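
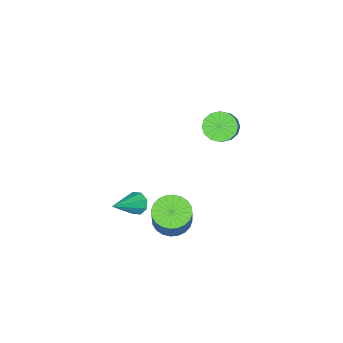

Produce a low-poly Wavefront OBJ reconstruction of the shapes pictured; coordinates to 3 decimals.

v -1.508 2.628 3.201
v -0.796 2.238 2.811
v 0.039 2.843 3.728
v -0.672 3.232 4.119
v -0.848 2.645 2.589
v -0.013 3.25 3.507
v -1.076 3.047 2.532
v -0.241 3.652 3.449
v -1.42 3.337 2.654
v -0.585 3.941 3.571
v -1.787 3.436 2.923
v -0.952 4.041 3.84
v -2.08 3.319 3.266
v -1.245 3.924 4.183
v -2.219 3.017 3.592
v -1.384 3.622 4.509
v -2.167 2.61 3.813
v -1.332 3.215 4.731
v -1.939 2.208 3.871
v -1.104 2.813 4.788
v -1.595 1.919 3.749
v -0.76 2.523 4.666
v -1.228 1.819 3.48
v -0.393 2.424 4.397
v -0.935 1.936 3.137
v -0.1 2.541 4.054
v 1.637 2.166 -2.61
v 2.525 2.369 -3.09
v 3.272 3.076 -1.41
v 2.383 2.874 -0.93
v 2.325 2.713 -3.146
v 3.072 3.42 -1.466
v 2.021 2.974 -3.121
v 2.768 3.681 -1.441
v 1.658 3.112 -3.018
v 2.405 3.819 -1.337
v 1.292 3.106 -2.852
v 2.038 3.813 -1.172
v 0.978 2.957 -2.65
v 1.725 3.664 -0.97
v 0.764 2.688 -2.442
v 1.511 3.395 -0.762
v 0.684 2.339 -2.259
v 1.431 3.046 -0.579
v 0.748 1.964 -2.13
v 1.495 2.671 -0.45
v 0.948 1.62 -2.074
v 1.695 2.327 -0.394
v 1.252 1.359 -2.099
v 1.999 2.066 -0.419
v 1.615 1.221 -2.203
v 2.362 1.928 -0.522
v 1.982 1.227 -2.368
v 2.728 1.934 -0.688
v 2.295 1.376 -2.57
v 3.042 2.083 -0.89
v 2.509 1.645 -2.778
v 3.256 2.352 -1.098
v 2.589 1.994 -2.961
v 3.336 2.701 -1.281
v 1.568 -0.448 -3.059
v 1.928 -0.44 -3.682
v 3.392 -0.372 -2.001
v 1.804 0.067 -3.503
v 1.541 0.272 -3.064
v 1.294 0.055 -2.622
v 1.207 -0.456 -2.435
v 1.331 -0.962 -2.614
v 1.594 -1.167 -3.053
v 1.841 -0.951 -3.495
f 2 1 5
f 2 5 3
f 3 5 6
f 3 6 4
f 5 1 7
f 5 7 6
f 6 7 8
f 6 8 4
f 7 1 9
f 7 9 8
f 8 9 10
f 8 10 4
f 9 1 11
f 9 11 10
f 10 11 12
f 10 12 4
f 11 1 13
f 11 13 12
f 12 13 14
f 12 14 4
f 13 1 15
f 13 15 14
f 14 15 16
f 14 16 4
f 15 1 17
f 15 17 16
f 16 17 18
f 16 18 4
f 17 1 19
f 17 19 18
f 18 19 20
f 18 20 4
f 19 1 21
f 19 21 20
f 20 21 22
f 20 22 4
f 21 1 23
f 21 23 22
f 22 23 24
f 22 24 4
f 23 1 25
f 23 25 24
f 24 25 26
f 24 26 4
f 25 1 2
f 25 2 26
f 26 2 3
f 26 3 4
f 28 27 31
f 28 31 29
f 29 31 32
f 29 32 30
f 31 27 33
f 31 33 32
f 32 33 34
f 32 34 30
f 33 27 35
f 33 35 34
f 34 35 36
f 34 36 30
f 35 27 37
f 35 37 36
f 36 37 38
f 36 38 30
f 37 27 39
f 37 39 38
f 38 39 40
f 38 40 30
f 39 27 41
f 39 41 40
f 40 41 42
f 40 42 30
f 41 27 43
f 41 43 42
f 42 43 44
f 42 44 30
f 43 27 45
f 43 45 44
f 44 45 46
f 44 46 30
f 45 27 47
f 45 47 46
f 46 47 48
f 46 48 30
f 47 27 49
f 47 49 48
f 48 49 50
f 48 50 30
f 49 27 51
f 49 51 50
f 50 51 52
f 50 52 30
f 51 27 53
f 51 53 52
f 52 53 54
f 52 54 30
f 53 27 55
f 53 55 54
f 54 55 56
f 54 56 30
f 55 27 57
f 55 57 56
f 56 57 58
f 56 58 30
f 57 27 59
f 57 59 58
f 58 59 60
f 58 60 30
f 59 27 28
f 59 28 60
f 60 28 29
f 60 29 30
f 62 61 64
f 62 64 63
f 64 61 65
f 64 65 63
f 65 61 66
f 65 66 63
f 66 61 67
f 66 67 63
f 67 61 68
f 67 68 63
f 68 61 69
f 68 69 63
f 69 61 70
f 69 70 63
f 70 61 62
f 70 62 63



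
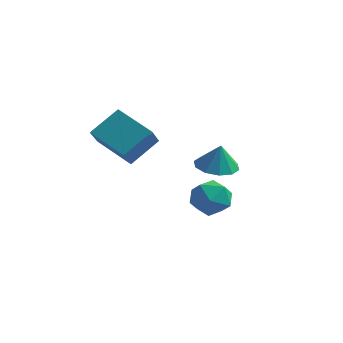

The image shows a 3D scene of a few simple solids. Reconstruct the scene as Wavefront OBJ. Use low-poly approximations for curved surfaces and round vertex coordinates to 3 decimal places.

v 0.689 -0.441 0.401
v 1.66 -0.824 0.214
v 0.931 -0.479 1.739
v 1.699 -0.17 0.226
v 1.352 0.38 0.305
v 0.753 0.617 0.42
v 0.128 0.45 0.528
v -0.282 -0.058 0.588
v -0.321 -0.711 0.576
v 0.026 -1.262 0.498
v 0.625 -1.499 0.382
v 1.25 -1.331 0.274
v -4.419 -3.007 2.49
v -3.651 -1.739 3.613
v -4.638 -1.945 1.44
v -3.871 -0.676 2.563
v -2.449 -3.444 1.637
v -1.682 -2.175 2.76
v -2.669 -2.381 0.587
v -1.901 -1.113 1.71
v -1 2.732 -2.335
v -0.087 2.893 -3.077
v -1.413 1.067 -3.203
v -0.5 1.228 -3.945
v -0.299 1.003 -2.796
v -0.044 2.031 -2.26
v -1.456 1.929 -4.02
v -1.201 2.957 -3.484
v -0.369 2.396 -4.119
v 0.347 1.824 -3.362
v -1.847 2.136 -2.918
v -1.131 1.564 -2.161
f 2 1 4
f 2 4 3
f 4 1 5
f 4 5 3
f 5 1 6
f 5 6 3
f 6 1 7
f 6 7 3
f 7 1 8
f 7 8 3
f 8 1 9
f 8 9 3
f 9 1 10
f 9 10 3
f 10 1 11
f 10 11 3
f 11 1 12
f 11 12 3
f 12 1 2
f 12 2 3
f 14 16 13
f 17 14 13
f 13 16 15
f 15 17 13
f 14 20 16
f 18 14 17
f 18 20 14
f 16 20 15
f 19 17 15
f 15 20 19
f 19 18 17
f 20 18 19
f 21 32 26
f 21 26 22
f 21 22 28
f 21 28 31
f 21 31 32
f 22 26 30
f 26 32 25
f 32 31 23
f 31 28 27
f 28 22 29
f 24 30 25
f 24 25 23
f 24 23 27
f 24 27 29
f 24 29 30
f 25 30 26
f 23 25 32
f 27 23 31
f 29 27 28
f 30 29 22



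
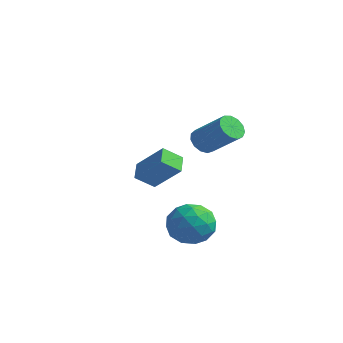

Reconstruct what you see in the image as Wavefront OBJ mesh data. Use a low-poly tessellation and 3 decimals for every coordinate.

v 0.959 -1.632 2.718
v 1.378 -1.405 2.152
v 2.959 -1.22 3.396
v 2.541 -1.448 3.962
v 1.208 -1.062 2.318
v 2.789 -0.877 3.561
v 0.959 -0.9 2.61
v 2.54 -0.716 3.854
v 0.71 -0.971 2.937
v 2.291 -0.786 4.181
v 0.54 -1.252 3.195
v 2.121 -1.067 4.438
v 0.504 -1.653 3.301
v 2.085 -1.469 4.544
v 0.612 -2.048 3.222
v 2.193 -1.864 4.466
v 0.83 -2.311 2.983
v 2.411 -2.126 4.227
v 1.09 -2.358 2.66
v 2.671 -2.174 3.904
v 1.308 -2.175 2.356
v 2.889 -1.991 3.599
v 1.415 -1.82 2.166
v 2.996 -1.635 3.41
v -3.693 0.23 -1.153
v -4.195 -0.619 -0.435
v -2.242 0.52 0.207
v -2.744 -0.329 0.925
v -3.076 -0.551 -1.645
v -3.578 -1.4 -0.927
v -1.625 -0.261 -0.285
v -2.127 -1.11 0.433
v 0.706 -1.889 -1.717
v 1.632 -1.834 -2.525
v 1.068 -3.826 -1.435
v 1.994 -3.771 -2.243
v 2.092 -3.203 -1.156
v 1.868 -2.006 -1.33
v 0.832 -3.654 -2.63
v 0.608 -2.457 -2.804
v 1.709 -2.924 -3.089
v 2.488 -2.646 -2.179
v 0.212 -3.014 -1.781
v 0.991 -2.736 -0.871
v 1.137 -1.692 -2.146
v 1.563 -3.968 -1.814
v 1.621 -3.635 -1.175
v 2.165 -3.602 -1.65
v 1.276 -1.793 -1.443
v 1.82 -1.76 -1.919
v 2.091 -2.565 -1.114
v 0.88 -3.9 -2.041
v 1.424 -3.867 -2.517
v 0.535 -2.058 -2.31
v 1.079 -2.025 -2.785
v 0.609 -3.095 -2.846
v 1.727 -2.3 -2.953
v 1.94 -3.438 -2.787
v 1.257 -3.37 -3.014
v 1.125 -2.666 -3.116
v 2.185 -2.136 -2.417
v 2.398 -3.275 -2.251
v 2.455 -2.941 -1.612
v 2.323 -2.238 -1.715
v 2.23 -2.777 -2.749
v 0.302 -2.385 -1.709
v 0.515 -3.524 -1.543
v 0.377 -3.422 -2.245
v 0.245 -2.719 -2.348
v 0.76 -2.222 -1.173
v 0.973 -3.36 -1.007
v 1.575 -2.994 -0.844
v 1.443 -2.29 -0.946
v 0.47 -2.883 -1.211
f 2 1 5
f 2 5 3
f 3 5 6
f 3 6 4
f 5 1 7
f 5 7 6
f 6 7 8
f 6 8 4
f 7 1 9
f 7 9 8
f 8 9 10
f 8 10 4
f 9 1 11
f 9 11 10
f 10 11 12
f 10 12 4
f 11 1 13
f 11 13 12
f 12 13 14
f 12 14 4
f 13 1 15
f 13 15 14
f 14 15 16
f 14 16 4
f 15 1 17
f 15 17 16
f 16 17 18
f 16 18 4
f 17 1 19
f 17 19 18
f 18 19 20
f 18 20 4
f 19 1 21
f 19 21 20
f 20 21 22
f 20 22 4
f 21 1 23
f 21 23 22
f 22 23 24
f 22 24 4
f 23 1 2
f 23 2 24
f 24 2 3
f 24 3 4
f 26 28 25
f 29 26 25
f 25 28 27
f 27 29 25
f 26 32 28
f 30 26 29
f 30 32 26
f 28 32 27
f 31 29 27
f 27 32 31
f 31 30 29
f 32 30 31
f 33 70 49
f 70 44 73
f 49 73 38
f 70 73 49
f 33 49 45
f 49 38 50
f 45 50 34
f 49 50 45
f 33 45 54
f 45 34 55
f 54 55 40
f 45 55 54
f 33 54 66
f 54 40 69
f 66 69 43
f 54 69 66
f 33 66 70
f 66 43 74
f 70 74 44
f 66 74 70
f 34 50 61
f 50 38 64
f 61 64 42
f 50 64 61
f 38 73 51
f 73 44 72
f 51 72 37
f 73 72 51
f 44 74 71
f 74 43 67
f 71 67 35
f 74 67 71
f 43 69 68
f 69 40 56
f 68 56 39
f 69 56 68
f 40 55 60
f 55 34 57
f 60 57 41
f 55 57 60
f 36 62 48
f 62 42 63
f 48 63 37
f 62 63 48
f 36 48 46
f 48 37 47
f 46 47 35
f 48 47 46
f 36 46 53
f 46 35 52
f 53 52 39
f 46 52 53
f 36 53 58
f 53 39 59
f 58 59 41
f 53 59 58
f 36 58 62
f 58 41 65
f 62 65 42
f 58 65 62
f 37 63 51
f 63 42 64
f 51 64 38
f 63 64 51
f 35 47 71
f 47 37 72
f 71 72 44
f 47 72 71
f 39 52 68
f 52 35 67
f 68 67 43
f 52 67 68
f 41 59 60
f 59 39 56
f 60 56 40
f 59 56 60
f 42 65 61
f 65 41 57
f 61 57 34
f 65 57 61



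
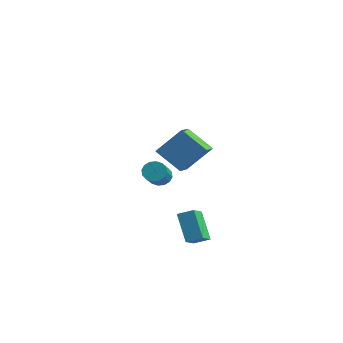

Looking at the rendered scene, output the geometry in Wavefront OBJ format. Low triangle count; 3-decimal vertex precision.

v -4.288 2.554 -3.146
v -3.666 2.711 -3.474
v -2.73 1.323 -2.361
v -3.352 1.166 -2.034
v -3.68 2.938 -3.179
v -2.744 1.55 -2.066
v -3.856 3.062 -2.875
v -2.921 1.675 -1.762
v -4.149 3.051 -2.644
v -3.213 1.663 -1.531
v -4.478 2.906 -2.548
v -3.542 1.518 -1.435
v -4.757 2.666 -2.612
v -3.821 1.279 -1.499
v -4.91 2.397 -2.819
v -3.974 1.009 -1.706
v -4.896 2.17 -3.114
v -3.96 0.782 -2.001
v -4.719 2.045 -3.418
v -3.784 0.658 -2.305
v -4.427 2.057 -3.649
v -3.491 0.669 -2.536
v -4.098 2.202 -3.745
v -3.162 0.814 -2.632
v -3.819 2.441 -3.681
v -2.883 1.054 -2.568
v 1.809 -1.782 -2.662
v 2.249 -2.842 -2.009
v 2.515 -1.272 -2.31
v 2.955 -2.331 -1.656
v 2.885 -2.249 -4.144
v 3.325 -3.308 -3.49
v 3.591 -1.738 -3.791
v 4.031 -2.798 -3.138
v 0.635 -2.767 2.017
v 1.492 -1.72 3.463
v -0.038 -1.561 1.543
v 0.82 -0.514 2.989
v 2.06 -2.406 0.911
v 2.918 -1.359 2.357
v 1.388 -1.2 0.437
v 2.245 -0.153 1.883
f 2 1 5
f 2 5 3
f 3 5 6
f 3 6 4
f 5 1 7
f 5 7 6
f 6 7 8
f 6 8 4
f 7 1 9
f 7 9 8
f 8 9 10
f 8 10 4
f 9 1 11
f 9 11 10
f 10 11 12
f 10 12 4
f 11 1 13
f 11 13 12
f 12 13 14
f 12 14 4
f 13 1 15
f 13 15 14
f 14 15 16
f 14 16 4
f 15 1 17
f 15 17 16
f 16 17 18
f 16 18 4
f 17 1 19
f 17 19 18
f 18 19 20
f 18 20 4
f 19 1 21
f 19 21 20
f 20 21 22
f 20 22 4
f 21 1 23
f 21 23 22
f 22 23 24
f 22 24 4
f 23 1 25
f 23 25 24
f 24 25 26
f 24 26 4
f 25 1 2
f 25 2 26
f 26 2 3
f 26 3 4
f 28 30 27
f 31 28 27
f 27 30 29
f 29 31 27
f 28 34 30
f 32 28 31
f 32 34 28
f 30 34 29
f 33 31 29
f 29 34 33
f 33 32 31
f 34 32 33
f 36 38 35
f 39 36 35
f 35 38 37
f 37 39 35
f 36 42 38
f 40 36 39
f 40 42 36
f 38 42 37
f 41 39 37
f 37 42 41
f 41 40 39
f 42 40 41



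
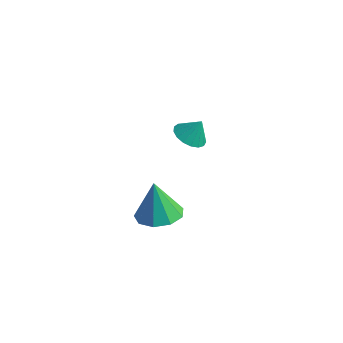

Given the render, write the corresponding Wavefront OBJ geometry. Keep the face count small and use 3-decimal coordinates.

v -3.178 3.175 2.118
v -2.495 3.497 1.708
v -2.762 3.545 3.102
v -2.766 3.807 1.706
v -3.131 3.972 1.799
v -3.507 3.955 1.965
v -3.808 3.759 2.166
v -3.965 3.429 2.356
v -3.941 3.041 2.492
v -3.743 2.684 2.542
v -3.415 2.44 2.495
v -3.034 2.363 2.362
v -2.685 2.473 2.173
v -2.449 2.744 1.971
v -2.381 3.113 1.803
v -1.282 -2.423 2.345
v -0.363 -2.949 2.644
v -1.718 -2.157 4.155
v -0.225 -2.213 2.569
v -0.582 -1.575 2.39
v -1.266 -1.334 2.19
v -1.958 -1.602 2.062
v -2.333 -2.254 2.067
v -2.216 -2.985 2.202
v -1.662 -3.453 2.405
v -0.93 -3.438 2.579
f 2 1 4
f 2 4 3
f 4 1 5
f 4 5 3
f 5 1 6
f 5 6 3
f 6 1 7
f 6 7 3
f 7 1 8
f 7 8 3
f 8 1 9
f 8 9 3
f 9 1 10
f 9 10 3
f 10 1 11
f 10 11 3
f 11 1 12
f 11 12 3
f 12 1 13
f 12 13 3
f 13 1 14
f 13 14 3
f 14 1 15
f 14 15 3
f 15 1 2
f 15 2 3
f 17 16 19
f 17 19 18
f 19 16 20
f 19 20 18
f 20 16 21
f 20 21 18
f 21 16 22
f 21 22 18
f 22 16 23
f 22 23 18
f 23 16 24
f 23 24 18
f 24 16 25
f 24 25 18
f 25 16 26
f 25 26 18
f 26 16 17
f 26 17 18



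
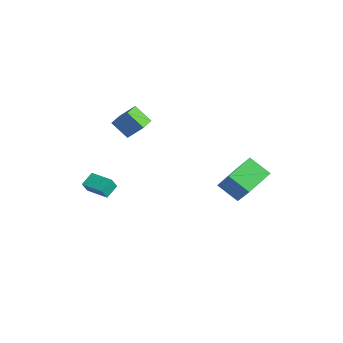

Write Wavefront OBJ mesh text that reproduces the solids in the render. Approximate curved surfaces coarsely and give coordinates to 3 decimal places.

v -3.894 -0.677 2.85
v -3.09 -0.033 3.941
v -4.574 0.331 2.756
v -3.771 0.975 3.846
v -2.949 -0.135 1.834
v -2.146 0.509 2.924
v -3.63 0.873 1.739
v -2.826 1.517 2.83
v 2.627 2.62 -0.357
v 3.984 2.452 1.302
v 2.116 4.52 0.252
v 3.473 4.353 1.912
v 3.847 3.247 -1.292
v 5.204 3.08 0.368
v 3.336 5.148 -0.682
v 4.693 4.98 0.977
v -4.569 -2.092 -3.157
v -4.477 -2.522 -2.36
v -4.864 -1.183 -2.632
v -4.772 -1.614 -1.835
v -3.008 -1.626 -3.085
v -2.916 -2.057 -2.288
v -3.303 -0.718 -2.56
v -3.211 -1.148 -1.763
f 2 4 1
f 5 2 1
f 1 4 3
f 3 5 1
f 2 8 4
f 6 2 5
f 6 8 2
f 4 8 3
f 7 5 3
f 3 8 7
f 7 6 5
f 8 6 7
f 10 12 9
f 13 10 9
f 9 12 11
f 11 13 9
f 10 16 12
f 14 10 13
f 14 16 10
f 12 16 11
f 15 13 11
f 11 16 15
f 15 14 13
f 16 14 15
f 18 20 17
f 21 18 17
f 17 20 19
f 19 21 17
f 18 24 20
f 22 18 21
f 22 24 18
f 20 24 19
f 23 21 19
f 19 24 23
f 23 22 21
f 24 22 23



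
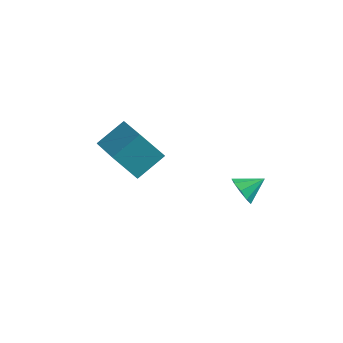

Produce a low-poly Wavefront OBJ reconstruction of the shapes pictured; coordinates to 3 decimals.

v 0.687 0.583 -3.286
v 1.341 0.222 -3.646
v 1.473 1.417 -2.694
v 1.145 0.641 -3.976
v 0.735 1.033 -3.982
v 0.302 1.215 -3.663
v 0.049 1.101 -3.168
v 0.094 0.745 -2.728
v 0.417 0.314 -2.549
v 0.866 0.008 -2.715
v 1.231 -0.028 -3.149
v -3.272 -3.63 0.566
v -4.293 -4.015 1.959
v -2.582 -2.371 1.42
v -3.603 -2.757 2.813
v -1.757 -4.963 1.307
v -2.778 -5.349 2.7
v -1.067 -3.705 2.161
v -2.088 -4.09 3.554
f 2 1 4
f 2 4 3
f 4 1 5
f 4 5 3
f 5 1 6
f 5 6 3
f 6 1 7
f 6 7 3
f 7 1 8
f 7 8 3
f 8 1 9
f 8 9 3
f 9 1 10
f 9 10 3
f 10 1 11
f 10 11 3
f 11 1 2
f 11 2 3
f 13 15 12
f 16 13 12
f 12 15 14
f 14 16 12
f 13 19 15
f 17 13 16
f 17 19 13
f 15 19 14
f 18 16 14
f 14 19 18
f 18 17 16
f 19 17 18



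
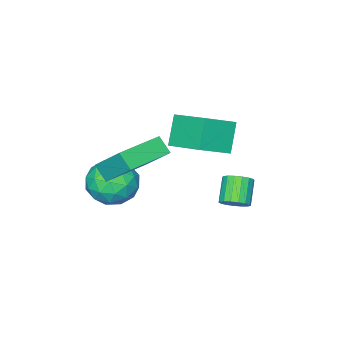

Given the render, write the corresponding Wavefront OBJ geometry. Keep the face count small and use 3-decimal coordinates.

v 1.797 -0.769 -1.876
v 1.787 -1.37 -1.274
v 1.725 0.49 -0.62
v 1.715 -0.111 -0.018
v 3.805 -0.729 -1.802
v 3.795 -1.33 -1.2
v 3.733 0.53 -0.546
v 3.723 -0.071 0.056
v -2.466 -1.929 -1.843
v -1.109 -2.256 -1.145
v -2.384 -0.154 -1.171
v -1.027 -0.48 -0.473
v -1.733 -1.5 -3.067
v -0.376 -1.826 -2.369
v -1.651 0.276 -2.395
v -0.294 -0.051 -1.697
v 1.599 -1.618 -3.057
v 2.618 -1.578 -3.532
v 1.342 -3.282 -3.748
v 2.361 -3.242 -4.223
v 2.264 -3.312 -3.104
v 2.423 -2.283 -2.677
v 1.537 -2.577 -4.603
v 1.696 -1.548 -4.176
v 2.58 -2.171 -4.487
v 3.029 -2.625 -3.561
v 0.931 -2.235 -3.719
v 1.38 -2.689 -2.793
v 2.131 -1.452 -3.234
v 1.829 -3.408 -4.046
v 1.772 -3.449 -3.388
v 2.371 -3.426 -3.668
v 2.017 -1.866 -2.731
v 2.616 -1.843 -3.011
v 2.408 -2.862 -2.759
v 1.344 -3.017 -4.269
v 1.943 -2.994 -4.549
v 1.589 -1.434 -3.612
v 2.188 -1.411 -3.892
v 1.552 -1.998 -4.521
v 2.708 -1.777 -4.075
v 2.556 -2.755 -4.481
v 2.072 -2.364 -4.704
v 2.165 -1.76 -4.453
v 2.972 -2.044 -3.53
v 2.821 -3.022 -3.936
v 2.764 -3.063 -3.279
v 2.857 -2.458 -3.028
v 2.949 -2.392 -4.092
v 1.139 -1.838 -3.344
v 0.988 -2.816 -3.75
v 1.103 -2.402 -4.252
v 1.196 -1.797 -4.001
v 1.404 -2.105 -2.799
v 1.252 -3.083 -3.205
v 1.795 -3.1 -2.827
v 1.888 -2.496 -2.576
v 1.011 -2.468 -3.188
v 0.183 2.297 -3.292
v 0.648 1.968 -3.1
v -0.039 1.475 -2.277
v -0.503 1.803 -2.468
v 0.664 2.208 -2.943
v -0.023 1.715 -2.12
v 0.57 2.468 -2.866
v -0.117 1.975 -2.043
v 0.387 2.689 -2.886
v -0.299 2.196 -2.063
v 0.158 2.82 -2.999
v -0.529 2.327 -2.176
v -0.065 2.831 -3.179
v -0.752 2.338 -2.356
v -0.232 2.719 -3.385
v -0.919 2.226 -2.562
v -0.303 2.511 -3.569
v -0.99 2.018 -2.746
v -0.263 2.254 -3.69
v -0.95 1.76 -2.867
v -0.121 2.006 -3.719
v -0.808 1.513 -2.896
v 0.091 1.825 -3.651
v -0.595 1.332 -2.828
v 0.325 1.752 -3.5
v -0.362 1.259 -2.677
v 0.526 1.804 -3.301
v -0.161 1.311 -2.478
f 2 4 1
f 5 2 1
f 1 4 3
f 3 5 1
f 2 8 4
f 6 2 5
f 6 8 2
f 4 8 3
f 7 5 3
f 3 8 7
f 7 6 5
f 8 6 7
f 10 12 9
f 13 10 9
f 9 12 11
f 11 13 9
f 10 16 12
f 14 10 13
f 14 16 10
f 12 16 11
f 15 13 11
f 11 16 15
f 15 14 13
f 16 14 15
f 17 54 33
f 54 28 57
f 33 57 22
f 54 57 33
f 17 33 29
f 33 22 34
f 29 34 18
f 33 34 29
f 17 29 38
f 29 18 39
f 38 39 24
f 29 39 38
f 17 38 50
f 38 24 53
f 50 53 27
f 38 53 50
f 17 50 54
f 50 27 58
f 54 58 28
f 50 58 54
f 18 34 45
f 34 22 48
f 45 48 26
f 34 48 45
f 22 57 35
f 57 28 56
f 35 56 21
f 57 56 35
f 28 58 55
f 58 27 51
f 55 51 19
f 58 51 55
f 27 53 52
f 53 24 40
f 52 40 23
f 53 40 52
f 24 39 44
f 39 18 41
f 44 41 25
f 39 41 44
f 20 46 32
f 46 26 47
f 32 47 21
f 46 47 32
f 20 32 30
f 32 21 31
f 30 31 19
f 32 31 30
f 20 30 37
f 30 19 36
f 37 36 23
f 30 36 37
f 20 37 42
f 37 23 43
f 42 43 25
f 37 43 42
f 20 42 46
f 42 25 49
f 46 49 26
f 42 49 46
f 21 47 35
f 47 26 48
f 35 48 22
f 47 48 35
f 19 31 55
f 31 21 56
f 55 56 28
f 31 56 55
f 23 36 52
f 36 19 51
f 52 51 27
f 36 51 52
f 25 43 44
f 43 23 40
f 44 40 24
f 43 40 44
f 26 49 45
f 49 25 41
f 45 41 18
f 49 41 45
f 60 59 63
f 60 63 61
f 61 63 64
f 61 64 62
f 63 59 65
f 63 65 64
f 64 65 66
f 64 66 62
f 65 59 67
f 65 67 66
f 66 67 68
f 66 68 62
f 67 59 69
f 67 69 68
f 68 69 70
f 68 70 62
f 69 59 71
f 69 71 70
f 70 71 72
f 70 72 62
f 71 59 73
f 71 73 72
f 72 73 74
f 72 74 62
f 73 59 75
f 73 75 74
f 74 75 76
f 74 76 62
f 75 59 77
f 75 77 76
f 76 77 78
f 76 78 62
f 77 59 79
f 77 79 78
f 78 79 80
f 78 80 62
f 79 59 81
f 79 81 80
f 80 81 82
f 80 82 62
f 81 59 83
f 81 83 82
f 82 83 84
f 82 84 62
f 83 59 85
f 83 85 84
f 84 85 86
f 84 86 62
f 85 59 60
f 85 60 86
f 86 60 61
f 86 61 62



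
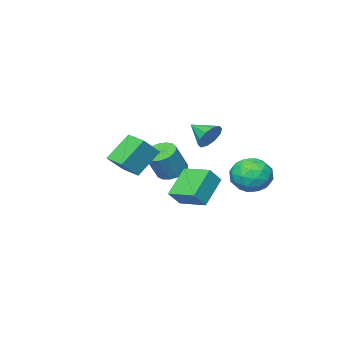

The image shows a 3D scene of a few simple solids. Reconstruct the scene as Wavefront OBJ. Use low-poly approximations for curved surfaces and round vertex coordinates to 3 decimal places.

v -1.922 -1.635 -2.29
v -1.171 -1.487 -2.724
v -0.307 -1.417 -1.204
v -1.058 -1.565 -0.77
v -1.325 -1.102 -2.654
v -0.46 -1.031 -1.135
v -1.616 -0.838 -2.501
v -0.751 -0.768 -0.982
v -1.976 -0.757 -2.3
v -1.112 -0.687 -0.78
v -2.325 -0.877 -2.096
v -1.46 -0.807 -0.576
v -2.581 -1.171 -1.936
v -1.716 -1.101 -0.417
v -2.686 -1.571 -1.858
v -1.822 -1.501 -0.338
v -2.617 -1.986 -1.879
v -1.752 -1.916 -0.359
v -2.388 -2.32 -1.993
v -1.523 -2.25 -0.474
v -2.053 -2.498 -2.176
v -1.188 -2.428 -0.656
v -1.687 -2.478 -2.385
v -0.823 -2.408 -0.865
v -1.376 -2.265 -2.572
v -0.511 -2.195 -1.052
v -1.19 -1.907 -2.694
v -0.325 -1.837 -1.174
v -2.126 -0.032 -2.449
v -1.37 -0.048 -1.61
v -2.411 1.64 -2.161
v -1.655 1.624 -1.321
v -0.685 0.436 -3.739
v 0.071 0.42 -2.899
v -0.97 2.108 -3.45
v -0.214 2.092 -2.611
v -3.663 3.971 -1.255
v -2.551 3.666 -0.967
v -3.829 2.374 -2.313
v -2.717 2.069 -2.025
v -3.57 2.052 -1.199
v -3.468 3.038 -0.545
v -2.912 3.002 -2.735
v -2.81 3.988 -2.081
v -2.087 3.067 -1.883
v -2.494 2.479 -0.933
v -3.886 3.561 -2.347
v -4.293 2.973 -1.397
v -3.093 3.958 -1.018
v -3.287 2.082 -2.262
v -3.789 2.071 -1.776
v -3.135 1.892 -1.607
v -3.631 3.59 -0.77
v -2.978 3.41 -0.601
v -3.577 2.462 -0.737
v -3.402 2.63 -2.679
v -2.749 2.45 -2.51
v -3.245 4.148 -1.673
v -2.591 3.969 -1.504
v -2.803 3.578 -2.543
v -2.167 3.427 -1.387
v -2.264 2.488 -2.009
v -2.379 3.037 -2.426
v -2.319 3.617 -2.042
v -2.405 3.082 -0.829
v -2.503 2.143 -1.451
v -3.004 2.133 -0.965
v -2.944 2.713 -0.581
v -2.133 2.73 -1.367
v -3.877 3.897 -1.829
v -3.975 2.958 -2.451
v -3.436 3.327 -2.699
v -3.376 3.907 -2.315
v -4.116 3.552 -1.271
v -4.213 2.613 -1.893
v -4.061 2.423 -1.238
v -4.001 3.003 -0.854
v -4.247 3.31 -1.913
v 1.732 0.633 0.84
v 2.748 0.642 1.803
v 1.788 1.89 0.769
v 2.805 1.899 1.732
v 2.995 0.501 -0.492
v 4.012 0.51 0.471
v 3.052 1.758 -0.563
v 4.068 1.767 0.4
v -1.518 1.784 1.042
v -1.154 1.513 0.323
v -1.282 0.576 1.618
v -0.781 1.729 0.623
v -0.689 1.966 1.083
v -0.914 2.134 1.527
v -1.37 2.168 1.786
v -1.883 2.056 1.76
v -2.256 1.84 1.46
v -2.348 1.603 1.001
v -2.122 1.435 0.557
v -1.666 1.401 0.298
f 2 1 5
f 2 5 3
f 3 5 6
f 3 6 4
f 5 1 7
f 5 7 6
f 6 7 8
f 6 8 4
f 7 1 9
f 7 9 8
f 8 9 10
f 8 10 4
f 9 1 11
f 9 11 10
f 10 11 12
f 10 12 4
f 11 1 13
f 11 13 12
f 12 13 14
f 12 14 4
f 13 1 15
f 13 15 14
f 14 15 16
f 14 16 4
f 15 1 17
f 15 17 16
f 16 17 18
f 16 18 4
f 17 1 19
f 17 19 18
f 18 19 20
f 18 20 4
f 19 1 21
f 19 21 20
f 20 21 22
f 20 22 4
f 21 1 23
f 21 23 22
f 22 23 24
f 22 24 4
f 23 1 25
f 23 25 24
f 24 25 26
f 24 26 4
f 25 1 27
f 25 27 26
f 26 27 28
f 26 28 4
f 27 1 2
f 27 2 28
f 28 2 3
f 28 3 4
f 30 32 29
f 33 30 29
f 29 32 31
f 31 33 29
f 30 36 32
f 34 30 33
f 34 36 30
f 32 36 31
f 35 33 31
f 31 36 35
f 35 34 33
f 36 34 35
f 37 74 53
f 74 48 77
f 53 77 42
f 74 77 53
f 37 53 49
f 53 42 54
f 49 54 38
f 53 54 49
f 37 49 58
f 49 38 59
f 58 59 44
f 49 59 58
f 37 58 70
f 58 44 73
f 70 73 47
f 58 73 70
f 37 70 74
f 70 47 78
f 74 78 48
f 70 78 74
f 38 54 65
f 54 42 68
f 65 68 46
f 54 68 65
f 42 77 55
f 77 48 76
f 55 76 41
f 77 76 55
f 48 78 75
f 78 47 71
f 75 71 39
f 78 71 75
f 47 73 72
f 73 44 60
f 72 60 43
f 73 60 72
f 44 59 64
f 59 38 61
f 64 61 45
f 59 61 64
f 40 66 52
f 66 46 67
f 52 67 41
f 66 67 52
f 40 52 50
f 52 41 51
f 50 51 39
f 52 51 50
f 40 50 57
f 50 39 56
f 57 56 43
f 50 56 57
f 40 57 62
f 57 43 63
f 62 63 45
f 57 63 62
f 40 62 66
f 62 45 69
f 66 69 46
f 62 69 66
f 41 67 55
f 67 46 68
f 55 68 42
f 67 68 55
f 39 51 75
f 51 41 76
f 75 76 48
f 51 76 75
f 43 56 72
f 56 39 71
f 72 71 47
f 56 71 72
f 45 63 64
f 63 43 60
f 64 60 44
f 63 60 64
f 46 69 65
f 69 45 61
f 65 61 38
f 69 61 65
f 80 82 79
f 83 80 79
f 79 82 81
f 81 83 79
f 80 86 82
f 84 80 83
f 84 86 80
f 82 86 81
f 85 83 81
f 81 86 85
f 85 84 83
f 86 84 85
f 88 87 90
f 88 90 89
f 90 87 91
f 90 91 89
f 91 87 92
f 91 92 89
f 92 87 93
f 92 93 89
f 93 87 94
f 93 94 89
f 94 87 95
f 94 95 89
f 95 87 96
f 95 96 89
f 96 87 97
f 96 97 89
f 97 87 98
f 97 98 89
f 98 87 88
f 98 88 89



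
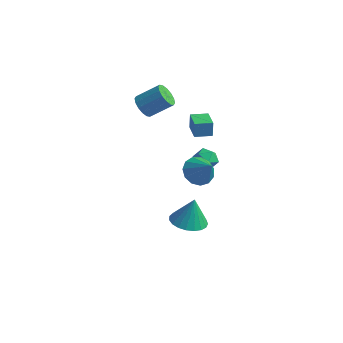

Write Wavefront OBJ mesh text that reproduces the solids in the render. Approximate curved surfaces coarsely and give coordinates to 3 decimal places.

v 2.34 0.109 0.924
v 2.926 0.292 1.271
v 2.574 -0.992 1.109
v 3.16 -0.809 1.456
v 2.527 -0.671 1.735
v 2.383 0.009 1.62
v 3.117 -0.709 0.76
v 2.973 -0.029 0.645
v 3.406 -0.214 1.17
v 3.041 -0.19 1.772
v 2.459 -0.51 0.608
v 2.094 -0.486 1.21
v 1.372 0.43 2.495
v 1.31 0.575 3.331
v 2.054 1.029 2.442
v 1.992 1.175 3.277
v 2.148 -0.435 2.703
v 2.086 -0.289 3.538
v 2.83 0.165 2.649
v 2.768 0.31 3.485
v 1.552 0.06 -4.568
v 2.42 0.52 -4.757
v 1.708 0.4 -3.032
v 2.146 0.831 -4.798
v 1.77 1.008 -4.799
v 1.357 1.022 -4.76
v 0.977 0.869 -4.688
v 0.696 0.577 -4.595
v 0.564 0.195 -4.497
v 0.602 -0.21 -4.411
v 0.804 -0.568 -4.353
v 1.136 -0.818 -4.331
v 1.54 -0.916 -4.351
v 1.946 -0.845 -4.408
v 2.283 -0.617 -4.492
v 2.495 -0.273 -4.59
v 2.543 0.13 -4.684
v -1.906 1.377 2.062
v -1.516 1.532 1.489
v -0.524 2.198 2.346
v -0.914 2.043 2.918
v -1.743 1.818 1.53
v -0.751 2.484 2.386
v -2.014 1.986 1.713
v -1.022 2.652 2.569
v -2.256 1.991 1.99
v -1.264 2.657 2.846
v -2.404 1.831 2.285
v -1.412 2.497 3.142
v -2.419 1.55 2.521
v -1.427 2.216 3.378
v -2.296 1.222 2.634
v -1.304 1.888 3.491
v -2.069 0.936 2.594
v -1.077 1.602 3.45
v -1.798 0.768 2.411
v -0.806 1.434 3.267
v -1.556 0.763 2.134
v -0.564 1.429 2.99
v -1.408 0.923 1.838
v -0.416 1.589 2.695
v -1.393 1.204 1.602
v -0.401 1.87 2.459
v 3.088 -1.61 1.369
v 3.71 -1.705 0.798
v 3.992 -1.95 2.411
v 3.723 -1.247 0.937
v 3.535 -0.904 1.213
v 3.204 -0.785 1.538
v 2.837 -0.928 1.81
v 2.549 -1.287 1.943
v 2.433 -1.749 1.893
v 2.524 -2.167 1.677
v 2.795 -2.408 1.363
v 3.158 -2.395 1.052
v 3.5 -2.133 0.841
f 1 12 6
f 1 6 2
f 1 2 8
f 1 8 11
f 1 11 12
f 2 6 10
f 6 12 5
f 12 11 3
f 11 8 7
f 8 2 9
f 4 10 5
f 4 5 3
f 4 3 7
f 4 7 9
f 4 9 10
f 5 10 6
f 3 5 12
f 7 3 11
f 9 7 8
f 10 9 2
f 14 16 13
f 17 14 13
f 13 16 15
f 15 17 13
f 14 20 16
f 18 14 17
f 18 20 14
f 16 20 15
f 19 17 15
f 15 20 19
f 19 18 17
f 20 18 19
f 22 21 24
f 22 24 23
f 24 21 25
f 24 25 23
f 25 21 26
f 25 26 23
f 26 21 27
f 26 27 23
f 27 21 28
f 27 28 23
f 28 21 29
f 28 29 23
f 29 21 30
f 29 30 23
f 30 21 31
f 30 31 23
f 31 21 32
f 31 32 23
f 32 21 33
f 32 33 23
f 33 21 34
f 33 34 23
f 34 21 35
f 34 35 23
f 35 21 36
f 35 36 23
f 36 21 37
f 36 37 23
f 37 21 22
f 37 22 23
f 39 38 42
f 39 42 40
f 40 42 43
f 40 43 41
f 42 38 44
f 42 44 43
f 43 44 45
f 43 45 41
f 44 38 46
f 44 46 45
f 45 46 47
f 45 47 41
f 46 38 48
f 46 48 47
f 47 48 49
f 47 49 41
f 48 38 50
f 48 50 49
f 49 50 51
f 49 51 41
f 50 38 52
f 50 52 51
f 51 52 53
f 51 53 41
f 52 38 54
f 52 54 53
f 53 54 55
f 53 55 41
f 54 38 56
f 54 56 55
f 55 56 57
f 55 57 41
f 56 38 58
f 56 58 57
f 57 58 59
f 57 59 41
f 58 38 60
f 58 60 59
f 59 60 61
f 59 61 41
f 60 38 62
f 60 62 61
f 61 62 63
f 61 63 41
f 62 38 39
f 62 39 63
f 63 39 40
f 63 40 41
f 65 64 67
f 65 67 66
f 67 64 68
f 67 68 66
f 68 64 69
f 68 69 66
f 69 64 70
f 69 70 66
f 70 64 71
f 70 71 66
f 71 64 72
f 71 72 66
f 72 64 73
f 72 73 66
f 73 64 74
f 73 74 66
f 74 64 75
f 74 75 66
f 75 64 76
f 75 76 66
f 76 64 65
f 76 65 66



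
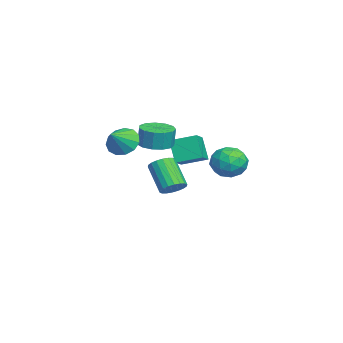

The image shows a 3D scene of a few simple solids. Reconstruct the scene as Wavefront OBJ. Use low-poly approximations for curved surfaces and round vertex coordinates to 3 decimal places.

v -1.209 -2.163 0.478
v -0.61 -1.999 -0.131
v -0.291 -2.677 1.242
v -0.627 -1.602 0.156
v -0.828 -1.383 0.546
v -1.151 -1.412 0.914
v -1.492 -1.679 1.144
v -1.743 -2.1 1.162
v -1.824 -2.54 0.963
v -1.711 -2.861 0.611
v -1.438 -2.96 0.216
v -1.092 -2.806 -0.096
v -0.783 -2.448 -0.225
v -2.199 -0.684 -0.012
v -1.548 -1.261 0.001
v -1.49 -1.172 1.065
v -2.141 -0.596 1.052
v -1.34 -0.82 -0.047
v -1.283 -0.731 1.017
v -1.405 -0.335 -0.084
v -1.348 -0.246 0.98
v -1.722 0.038 -0.098
v -1.665 0.127 0.966
v -2.19 0.182 -0.085
v -2.133 0.271 0.98
v -2.661 0.051 -0.049
v -2.604 0.14 1.016
v -2.986 -0.313 -0.001
v -2.928 -0.224 1.064
v -3.06 -0.796 0.043
v -3.002 -0.707 1.108
v -2.861 -1.243 0.07
v -2.803 -1.154 1.135
v -2.451 -1.513 0.07
v -2.394 -1.424 1.135
v -1.962 -1.52 0.045
v -1.904 -1.431 1.109
v -1.943 0.162 -2.773
v -1.469 -0.312 -2.607
v -2.503 -0.895 -1.321
v -2.977 -0.422 -1.487
v -1.389 -0.071 -2.434
v -2.423 -0.655 -1.148
v -1.419 0.215 -2.327
v -2.453 -0.368 -1.041
v -1.553 0.491 -2.309
v -2.586 -0.092 -1.023
v -1.763 0.702 -2.383
v -2.797 0.119 -1.097
v -2.01 0.806 -2.534
v -3.044 0.222 -1.248
v -2.243 0.782 -2.733
v -3.277 0.198 -1.447
v -2.417 0.635 -2.939
v -3.451 0.052 -1.653
v -2.497 0.395 -3.112
v -3.531 -0.189 -1.826
v -2.467 0.108 -3.219
v -3.501 -0.475 -1.933
v -2.334 -0.168 -3.237
v -3.367 -0.751 -1.951
v -2.123 -0.379 -3.163
v -3.157 -0.962 -1.877
v -1.876 -0.482 -3.012
v -2.91 -1.066 -1.726
v -1.643 -0.458 -2.813
v -2.677 -1.042 -1.527
v -4.741 0.197 -0.767
v -3.703 -0.075 -0.277
v -4.588 1.499 -0.368
v -3.55 1.227 0.122
v -4.09 0.493 -1.982
v -3.052 0.221 -1.492
v -3.937 1.795 -1.583
v -2.899 1.523 -1.093
v 1.298 2.6 0.654
v 1.929 3.055 1.155
v 2.331 2.325 -0.395
v 2.962 2.78 0.106
v 2.632 1.967 0.403
v 1.994 2.138 1.051
v 2.266 3.242 -0.291
v 1.628 3.413 0.357
v 2.527 3.451 0.571
v 2.753 2.664 1
v 1.507 2.716 -0.24
v 1.733 1.929 0.189
v 1.523 2.852 0.997
v 2.737 2.528 -0.237
v 2.543 2.051 -0.062
v 2.914 2.318 0.233
v 1.561 2.313 0.935
v 1.932 2.58 1.23
v 2.345 1.941 0.788
v 2.328 2.8 -0.47
v 2.699 3.067 -0.175
v 1.346 3.062 0.527
v 1.717 3.329 0.822
v 1.915 3.439 -0.028
v 2.246 3.352 0.948
v 2.852 3.19 0.332
v 2.444 3.462 0.098
v 2.069 3.562 0.479
v 2.379 2.889 1.2
v 2.985 2.727 0.584
v 2.791 2.25 0.758
v 2.417 2.35 1.139
v 2.73 3.122 0.857
v 1.275 2.653 0.176
v 1.881 2.491 -0.44
v 1.843 3.03 -0.379
v 1.469 3.13 0.002
v 1.408 2.19 0.428
v 2.014 2.028 -0.188
v 2.191 1.818 0.281
v 1.816 1.918 0.662
v 1.53 2.258 -0.097
f 2 1 4
f 2 4 3
f 4 1 5
f 4 5 3
f 5 1 6
f 5 6 3
f 6 1 7
f 6 7 3
f 7 1 8
f 7 8 3
f 8 1 9
f 8 9 3
f 9 1 10
f 9 10 3
f 10 1 11
f 10 11 3
f 11 1 12
f 11 12 3
f 12 1 13
f 12 13 3
f 13 1 2
f 13 2 3
f 15 14 18
f 15 18 16
f 16 18 19
f 16 19 17
f 18 14 20
f 18 20 19
f 19 20 21
f 19 21 17
f 20 14 22
f 20 22 21
f 21 22 23
f 21 23 17
f 22 14 24
f 22 24 23
f 23 24 25
f 23 25 17
f 24 14 26
f 24 26 25
f 25 26 27
f 25 27 17
f 26 14 28
f 26 28 27
f 27 28 29
f 27 29 17
f 28 14 30
f 28 30 29
f 29 30 31
f 29 31 17
f 30 14 32
f 30 32 31
f 31 32 33
f 31 33 17
f 32 14 34
f 32 34 33
f 33 34 35
f 33 35 17
f 34 14 36
f 34 36 35
f 35 36 37
f 35 37 17
f 36 14 15
f 36 15 37
f 37 15 16
f 37 16 17
f 39 38 42
f 39 42 40
f 40 42 43
f 40 43 41
f 42 38 44
f 42 44 43
f 43 44 45
f 43 45 41
f 44 38 46
f 44 46 45
f 45 46 47
f 45 47 41
f 46 38 48
f 46 48 47
f 47 48 49
f 47 49 41
f 48 38 50
f 48 50 49
f 49 50 51
f 49 51 41
f 50 38 52
f 50 52 51
f 51 52 53
f 51 53 41
f 52 38 54
f 52 54 53
f 53 54 55
f 53 55 41
f 54 38 56
f 54 56 55
f 55 56 57
f 55 57 41
f 56 38 58
f 56 58 57
f 57 58 59
f 57 59 41
f 58 38 60
f 58 60 59
f 59 60 61
f 59 61 41
f 60 38 62
f 60 62 61
f 61 62 63
f 61 63 41
f 62 38 64
f 62 64 63
f 63 64 65
f 63 65 41
f 64 38 66
f 64 66 65
f 65 66 67
f 65 67 41
f 66 38 39
f 66 39 67
f 67 39 40
f 67 40 41
f 69 71 68
f 72 69 68
f 68 71 70
f 70 72 68
f 69 75 71
f 73 69 72
f 73 75 69
f 71 75 70
f 74 72 70
f 70 75 74
f 74 73 72
f 75 73 74
f 76 113 92
f 113 87 116
f 92 116 81
f 113 116 92
f 76 92 88
f 92 81 93
f 88 93 77
f 92 93 88
f 76 88 97
f 88 77 98
f 97 98 83
f 88 98 97
f 76 97 109
f 97 83 112
f 109 112 86
f 97 112 109
f 76 109 113
f 109 86 117
f 113 117 87
f 109 117 113
f 77 93 104
f 93 81 107
f 104 107 85
f 93 107 104
f 81 116 94
f 116 87 115
f 94 115 80
f 116 115 94
f 87 117 114
f 117 86 110
f 114 110 78
f 117 110 114
f 86 112 111
f 112 83 99
f 111 99 82
f 112 99 111
f 83 98 103
f 98 77 100
f 103 100 84
f 98 100 103
f 79 105 91
f 105 85 106
f 91 106 80
f 105 106 91
f 79 91 89
f 91 80 90
f 89 90 78
f 91 90 89
f 79 89 96
f 89 78 95
f 96 95 82
f 89 95 96
f 79 96 101
f 96 82 102
f 101 102 84
f 96 102 101
f 79 101 105
f 101 84 108
f 105 108 85
f 101 108 105
f 80 106 94
f 106 85 107
f 94 107 81
f 106 107 94
f 78 90 114
f 90 80 115
f 114 115 87
f 90 115 114
f 82 95 111
f 95 78 110
f 111 110 86
f 95 110 111
f 84 102 103
f 102 82 99
f 103 99 83
f 102 99 103
f 85 108 104
f 108 84 100
f 104 100 77
f 108 100 104



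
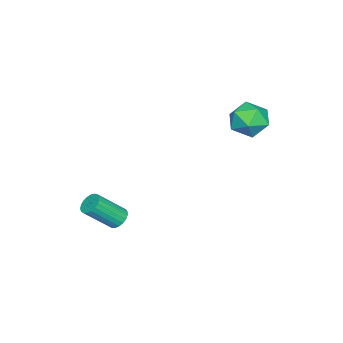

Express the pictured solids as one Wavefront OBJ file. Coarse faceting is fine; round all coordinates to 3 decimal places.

v -0.863 -2.763 -4.041
v -0.584 -3.021 -4.425
v 0.161 -3.915 -3.283
v -0.117 -3.657 -2.899
v -0.449 -2.848 -4.377
v 0.296 -3.742 -3.236
v -0.386 -2.661 -4.272
v 0.36 -3.554 -3.131
v -0.404 -2.491 -4.127
v 0.341 -3.384 -2.985
v -0.503 -2.368 -3.966
v 0.243 -3.261 -2.825
v -0.663 -2.313 -3.819
v 0.082 -3.207 -2.677
v -0.858 -2.336 -3.71
v -0.112 -3.23 -2.568
v -1.054 -2.434 -3.658
v -0.308 -3.327 -2.517
v -1.216 -2.588 -3.672
v -0.471 -3.481 -2.531
v -1.318 -2.772 -3.75
v -0.573 -3.666 -2.609
v -1.341 -2.955 -3.879
v -0.595 -3.849 -2.737
v -1.281 -3.105 -4.035
v -0.536 -3.998 -2.893
v -1.149 -3.195 -4.192
v -0.404 -4.089 -3.051
v -0.967 -3.211 -4.323
v -0.222 -4.105 -3.182
v -0.768 -3.15 -4.405
v -0.022 -4.043 -3.264
v -4.17 2.185 0.779
v -3.236 2.063 0.688
v -4.144 1.397 2.092
v -3.21 1.275 2.001
v -3.559 2.136 2.183
v -3.575 2.622 1.371
v -3.805 0.838 1.409
v -3.821 1.324 0.597
v -3.01 1.23 1.077
v -2.859 2.032 1.555
v -4.521 1.428 1.225
v -4.37 2.23 1.703
f 2 1 5
f 2 5 3
f 3 5 6
f 3 6 4
f 5 1 7
f 5 7 6
f 6 7 8
f 6 8 4
f 7 1 9
f 7 9 8
f 8 9 10
f 8 10 4
f 9 1 11
f 9 11 10
f 10 11 12
f 10 12 4
f 11 1 13
f 11 13 12
f 12 13 14
f 12 14 4
f 13 1 15
f 13 15 14
f 14 15 16
f 14 16 4
f 15 1 17
f 15 17 16
f 16 17 18
f 16 18 4
f 17 1 19
f 17 19 18
f 18 19 20
f 18 20 4
f 19 1 21
f 19 21 20
f 20 21 22
f 20 22 4
f 21 1 23
f 21 23 22
f 22 23 24
f 22 24 4
f 23 1 25
f 23 25 24
f 24 25 26
f 24 26 4
f 25 1 27
f 25 27 26
f 26 27 28
f 26 28 4
f 27 1 29
f 27 29 28
f 28 29 30
f 28 30 4
f 29 1 31
f 29 31 30
f 30 31 32
f 30 32 4
f 31 1 2
f 31 2 32
f 32 2 3
f 32 3 4
f 33 44 38
f 33 38 34
f 33 34 40
f 33 40 43
f 33 43 44
f 34 38 42
f 38 44 37
f 44 43 35
f 43 40 39
f 40 34 41
f 36 42 37
f 36 37 35
f 36 35 39
f 36 39 41
f 36 41 42
f 37 42 38
f 35 37 44
f 39 35 43
f 41 39 40
f 42 41 34



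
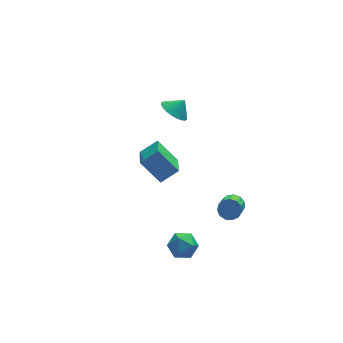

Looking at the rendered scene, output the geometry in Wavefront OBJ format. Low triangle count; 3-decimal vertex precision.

v -3.275 -2.435 4.316
v -2.209 -2.444 5.06
v -2.808 -0.948 3.664
v -1.742 -0.956 4.408
v -2.358 -3.304 2.992
v -1.292 -3.312 3.736
v -1.891 -1.816 2.34
v -0.825 -1.825 3.084
v 1.963 -3.422 -0.645
v 2.441 -3.287 -0.138
v 1.835 -4.322 0.711
v 1.357 -4.458 0.205
v 2.13 -3.046 -0.066
v 1.524 -4.081 0.783
v 1.766 -2.924 -0.178
v 1.16 -3.96 0.671
v 1.464 -2.961 -0.438
v 0.858 -3.997 0.411
v 1.321 -3.144 -0.764
v 0.715 -4.18 0.085
v 1.381 -3.415 -1.052
v 0.775 -4.451 -0.203
v 1.627 -3.689 -1.21
v 1.021 -4.725 -0.361
v 1.979 -3.878 -1.189
v 1.373 -4.913 -0.34
v 2.326 -3.922 -0.995
v 1.72 -4.957 -0.146
v 2.558 -3.807 -0.69
v 1.952 -4.843 0.159
v 2.601 -3.571 -0.37
v 1.995 -4.606 0.479
v -0.577 -3.459 -2.555
v -0.282 -3.932 -3.37
v -2.098 -3.588 -3.03
v -1.803 -4.061 -3.845
v -1.721 -4.499 -2.963
v -0.78 -4.419 -2.669
v -1.6 -3.101 -3.731
v -0.659 -3.021 -3.437
v -0.914 -3.711 -4.097
v -0.989 -4.575 -3.623
v -1.391 -2.945 -2.777
v -1.466 -3.809 -2.303
v 0.891 3.833 1.767
v 1.604 3.547 1.175
v 1.589 3.907 2.573
v 1.617 3.922 1.13
v 1.519 4.284 1.181
v 1.326 4.578 1.322
v 1.066 4.758 1.531
v 0.78 4.797 1.775
v 0.51 4.69 2.018
v 0.299 4.452 2.223
v 0.177 4.12 2.358
v 0.164 3.744 2.403
v 0.262 3.382 2.352
v 0.455 3.089 2.211
v 0.715 2.909 2.002
v 1.001 2.87 1.758
v 1.271 2.977 1.515
v 1.482 3.215 1.31
f 2 4 1
f 5 2 1
f 1 4 3
f 3 5 1
f 2 8 4
f 6 2 5
f 6 8 2
f 4 8 3
f 7 5 3
f 3 8 7
f 7 6 5
f 8 6 7
f 10 9 13
f 10 13 11
f 11 13 14
f 11 14 12
f 13 9 15
f 13 15 14
f 14 15 16
f 14 16 12
f 15 9 17
f 15 17 16
f 16 17 18
f 16 18 12
f 17 9 19
f 17 19 18
f 18 19 20
f 18 20 12
f 19 9 21
f 19 21 20
f 20 21 22
f 20 22 12
f 21 9 23
f 21 23 22
f 22 23 24
f 22 24 12
f 23 9 25
f 23 25 24
f 24 25 26
f 24 26 12
f 25 9 27
f 25 27 26
f 26 27 28
f 26 28 12
f 27 9 29
f 27 29 28
f 28 29 30
f 28 30 12
f 29 9 31
f 29 31 30
f 30 31 32
f 30 32 12
f 31 9 10
f 31 10 32
f 32 10 11
f 32 11 12
f 33 44 38
f 33 38 34
f 33 34 40
f 33 40 43
f 33 43 44
f 34 38 42
f 38 44 37
f 44 43 35
f 43 40 39
f 40 34 41
f 36 42 37
f 36 37 35
f 36 35 39
f 36 39 41
f 36 41 42
f 37 42 38
f 35 37 44
f 39 35 43
f 41 39 40
f 42 41 34
f 46 45 48
f 46 48 47
f 48 45 49
f 48 49 47
f 49 45 50
f 49 50 47
f 50 45 51
f 50 51 47
f 51 45 52
f 51 52 47
f 52 45 53
f 52 53 47
f 53 45 54
f 53 54 47
f 54 45 55
f 54 55 47
f 55 45 56
f 55 56 47
f 56 45 57
f 56 57 47
f 57 45 58
f 57 58 47
f 58 45 59
f 58 59 47
f 59 45 60
f 59 60 47
f 60 45 61
f 60 61 47
f 61 45 62
f 61 62 47
f 62 45 46
f 62 46 47



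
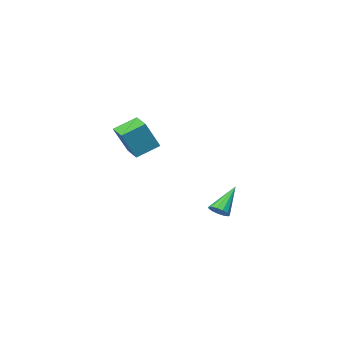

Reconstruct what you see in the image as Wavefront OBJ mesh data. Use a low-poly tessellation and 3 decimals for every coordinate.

v 0.202 3.602 -2.475
v 0.616 3.272 -2.194
v -1.042 3.178 -1.145
v 0.643 3.584 -2.069
v 0.53 3.903 -2.073
v 0.312 4.126 -2.205
v 0.06 4.183 -2.422
v -0.147 4.055 -2.657
v -0.244 3.784 -2.834
v -0.199 3.455 -2.897
v -0.027 3.173 -2.826
v 0.218 3.027 -2.644
v 0.457 3.064 -2.408
v -0.446 -4.161 0.149
v 0.47 -4.109 1.881
v -0.28 -2.959 0.025
v 0.636 -2.907 1.757
v 0.864 -4.413 -0.537
v 1.78 -4.361 1.195
v 1.03 -3.211 -0.661
v 1.946 -3.159 1.071
f 2 1 4
f 2 4 3
f 4 1 5
f 4 5 3
f 5 1 6
f 5 6 3
f 6 1 7
f 6 7 3
f 7 1 8
f 7 8 3
f 8 1 9
f 8 9 3
f 9 1 10
f 9 10 3
f 10 1 11
f 10 11 3
f 11 1 12
f 11 12 3
f 12 1 13
f 12 13 3
f 13 1 2
f 13 2 3
f 15 17 14
f 18 15 14
f 14 17 16
f 16 18 14
f 15 21 17
f 19 15 18
f 19 21 15
f 17 21 16
f 20 18 16
f 16 21 20
f 20 19 18
f 21 19 20



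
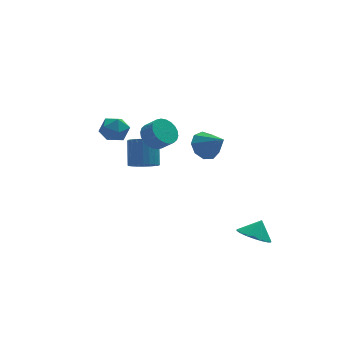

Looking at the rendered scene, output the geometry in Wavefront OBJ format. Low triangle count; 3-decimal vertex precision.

v -1.837 -1.109 3.507
v -1.297 -0.397 3.679
v -0.782 -0.96 4.386
v -1.323 -1.671 4.213
v -1.559 -0.343 3.913
v -1.044 -0.906 4.62
v -1.863 -0.406 4.084
v -1.348 -0.969 4.791
v -2.164 -0.576 4.168
v -1.649 -1.139 4.875
v -2.414 -0.827 4.151
v -1.9 -1.389 4.858
v -2.577 -1.12 4.036
v -2.063 -1.683 4.743
v -2.628 -1.412 3.84
v -2.113 -1.975 4.547
v -2.558 -1.658 3.594
v -2.043 -2.221 4.301
v -2.378 -1.82 3.334
v -1.863 -2.383 4.041
v -2.116 -1.874 3.1
v -1.601 -2.437 3.807
v -1.812 -1.811 2.929
v -1.297 -2.374 3.636
v -1.511 -1.641 2.845
v -0.996 -2.204 3.552
v -1.26 -1.391 2.862
v -0.746 -1.953 3.569
v -1.097 -1.097 2.977
v -0.583 -1.66 3.684
v -1.047 -0.805 3.173
v -0.532 -1.368 3.88
v -1.117 -0.559 3.419
v -0.602 -1.122 4.126
v -4.637 -0.009 3.805
v -4.175 0.255 4.576
v -3.485 -0.915 3.424
v -3.023 -0.651 4.195
v -3.793 -1.178 4.268
v -4.505 -0.618 4.503
v -3.155 -0.042 3.497
v -3.867 0.518 3.732
v -3.259 0.234 4.385
v -3.654 -0.468 4.861
v -4.006 -0.192 3.139
v -4.401 -0.894 3.615
v 3.156 -3.81 -3.942
v 4.075 -4.113 -4.374
v 3.724 -3.49 -2.958
v 4.043 -3.66 -4.503
v 3.835 -3.237 -4.52
v 3.493 -2.927 -4.423
v 3.084 -2.792 -4.23
v 2.689 -2.859 -3.981
v 2.387 -3.113 -3.724
v 2.237 -3.506 -3.51
v 2.269 -3.959 -3.381
v 2.476 -4.382 -3.364
v 2.819 -4.692 -3.461
v 3.228 -4.827 -3.653
v 3.623 -4.761 -3.903
v 3.925 -4.506 -4.16
v 2.688 3.553 -1.034
v 3.639 3.956 -1.222
v 3.412 2.367 0.094
v 3.334 4.296 -0.668
v 2.726 4.288 -0.285
v 2.101 3.937 -0.253
v 1.75 3.406 -0.586
v 1.838 2.944 -1.129
v 2.324 2.767 -1.627
v 2.98 2.958 -1.848
v 3.499 3.427 -1.688
v -1.549 1.901 -0.841
v -0.782 2.19 -1.236
v -0.483 3.287 0.146
v -1.251 2.999 0.541
v -1.018 2.42 -1.368
v -0.72 3.517 0.015
v -1.336 2.571 -1.419
v -1.037 3.668 -0.037
v -1.685 2.62 -1.382
v -1.387 3.717 -0
v -2.014 2.56 -1.263
v -1.716 3.657 0.119
v -2.273 2.399 -1.08
v -1.974 3.496 0.302
v -2.421 2.163 -0.86
v -2.122 3.26 0.522
v -2.436 1.886 -0.638
v -2.138 2.984 0.745
v -2.317 1.613 -0.446
v -2.018 2.71 0.936
v -2.08 1.383 -0.315
v -1.782 2.48 1.068
v -1.763 1.232 -0.263
v -1.464 2.329 1.119
v -1.413 1.183 -0.3
v -1.115 2.28 1.082
v -1.084 1.243 -0.419
v -0.786 2.34 0.963
v -0.826 1.404 -0.602
v -0.527 2.501 0.78
v -0.678 1.64 -0.822
v -0.379 2.737 0.56
v -0.662 1.916 -1.045
v -0.364 3.014 0.338
f 2 1 5
f 2 5 3
f 3 5 6
f 3 6 4
f 5 1 7
f 5 7 6
f 6 7 8
f 6 8 4
f 7 1 9
f 7 9 8
f 8 9 10
f 8 10 4
f 9 1 11
f 9 11 10
f 10 11 12
f 10 12 4
f 11 1 13
f 11 13 12
f 12 13 14
f 12 14 4
f 13 1 15
f 13 15 14
f 14 15 16
f 14 16 4
f 15 1 17
f 15 17 16
f 16 17 18
f 16 18 4
f 17 1 19
f 17 19 18
f 18 19 20
f 18 20 4
f 19 1 21
f 19 21 20
f 20 21 22
f 20 22 4
f 21 1 23
f 21 23 22
f 22 23 24
f 22 24 4
f 23 1 25
f 23 25 24
f 24 25 26
f 24 26 4
f 25 1 27
f 25 27 26
f 26 27 28
f 26 28 4
f 27 1 29
f 27 29 28
f 28 29 30
f 28 30 4
f 29 1 31
f 29 31 30
f 30 31 32
f 30 32 4
f 31 1 33
f 31 33 32
f 32 33 34
f 32 34 4
f 33 1 2
f 33 2 34
f 34 2 3
f 34 3 4
f 35 46 40
f 35 40 36
f 35 36 42
f 35 42 45
f 35 45 46
f 36 40 44
f 40 46 39
f 46 45 37
f 45 42 41
f 42 36 43
f 38 44 39
f 38 39 37
f 38 37 41
f 38 41 43
f 38 43 44
f 39 44 40
f 37 39 46
f 41 37 45
f 43 41 42
f 44 43 36
f 48 47 50
f 48 50 49
f 50 47 51
f 50 51 49
f 51 47 52
f 51 52 49
f 52 47 53
f 52 53 49
f 53 47 54
f 53 54 49
f 54 47 55
f 54 55 49
f 55 47 56
f 55 56 49
f 56 47 57
f 56 57 49
f 57 47 58
f 57 58 49
f 58 47 59
f 58 59 49
f 59 47 60
f 59 60 49
f 60 47 61
f 60 61 49
f 61 47 62
f 61 62 49
f 62 47 48
f 62 48 49
f 64 63 66
f 64 66 65
f 66 63 67
f 66 67 65
f 67 63 68
f 67 68 65
f 68 63 69
f 68 69 65
f 69 63 70
f 69 70 65
f 70 63 71
f 70 71 65
f 71 63 72
f 71 72 65
f 72 63 73
f 72 73 65
f 73 63 64
f 73 64 65
f 75 74 78
f 75 78 76
f 76 78 79
f 76 79 77
f 78 74 80
f 78 80 79
f 79 80 81
f 79 81 77
f 80 74 82
f 80 82 81
f 81 82 83
f 81 83 77
f 82 74 84
f 82 84 83
f 83 84 85
f 83 85 77
f 84 74 86
f 84 86 85
f 85 86 87
f 85 87 77
f 86 74 88
f 86 88 87
f 87 88 89
f 87 89 77
f 88 74 90
f 88 90 89
f 89 90 91
f 89 91 77
f 90 74 92
f 90 92 91
f 91 92 93
f 91 93 77
f 92 74 94
f 92 94 93
f 93 94 95
f 93 95 77
f 94 74 96
f 94 96 95
f 95 96 97
f 95 97 77
f 96 74 98
f 96 98 97
f 97 98 99
f 97 99 77
f 98 74 100
f 98 100 99
f 99 100 101
f 99 101 77
f 100 74 102
f 100 102 101
f 101 102 103
f 101 103 77
f 102 74 104
f 102 104 103
f 103 104 105
f 103 105 77
f 104 74 106
f 104 106 105
f 105 106 107
f 105 107 77
f 106 74 75
f 106 75 107
f 107 75 76
f 107 76 77



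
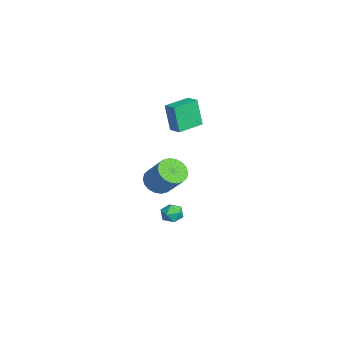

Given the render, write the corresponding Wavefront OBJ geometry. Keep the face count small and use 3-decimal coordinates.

v 3.44 2.728 -1.141
v 3.722 2.894 -0.577
v 4.118 1.926 -1.243
v 4.4 2.092 -0.679
v 3.795 1.847 -0.682
v 3.377 2.343 -0.619
v 4.463 2.477 -1.201
v 4.045 2.973 -1.138
v 4.354 2.739 -0.614
v 3.942 2.35 -0.293
v 3.898 2.47 -1.527
v 3.486 2.081 -1.206
v -1.91 4.045 2.216
v -2.25 3.788 3.872
v -1.261 4.467 2.414
v -1.6 4.211 4.071
v -1.06 2.749 2.189
v -1.399 2.493 3.846
v -0.41 3.172 2.388
v -0.75 2.915 4.044
v -3.515 2.276 -3.403
v -3.035 1.507 -3.326
v -2.065 2.255 -1.899
v -2.545 3.024 -1.977
v -2.816 1.724 -3.589
v -1.846 2.472 -2.162
v -2.735 2.05 -3.815
v -1.766 2.798 -2.388
v -2.809 2.421 -3.959
v -1.839 3.169 -2.532
v -3.022 2.763 -3.993
v -2.053 3.511 -2.567
v -3.333 3.009 -3.911
v -2.364 3.757 -2.484
v -3.68 3.11 -3.728
v -2.711 3.858 -2.301
v -3.995 3.045 -3.481
v -3.025 3.793 -2.054
v -4.214 2.828 -3.218
v -3.244 3.576 -1.791
v -4.294 2.502 -2.992
v -3.325 3.25 -1.565
v -4.221 2.131 -2.848
v -3.251 2.879 -1.421
v -4.007 1.789 -2.813
v -3.038 2.537 -1.387
v -3.696 1.543 -2.896
v -2.727 2.291 -1.469
v -3.349 1.442 -3.079
v -2.38 2.19 -1.652
f 1 12 6
f 1 6 2
f 1 2 8
f 1 8 11
f 1 11 12
f 2 6 10
f 6 12 5
f 12 11 3
f 11 8 7
f 8 2 9
f 4 10 5
f 4 5 3
f 4 3 7
f 4 7 9
f 4 9 10
f 5 10 6
f 3 5 12
f 7 3 11
f 9 7 8
f 10 9 2
f 14 16 13
f 17 14 13
f 13 16 15
f 15 17 13
f 14 20 16
f 18 14 17
f 18 20 14
f 16 20 15
f 19 17 15
f 15 20 19
f 19 18 17
f 20 18 19
f 22 21 25
f 22 25 23
f 23 25 26
f 23 26 24
f 25 21 27
f 25 27 26
f 26 27 28
f 26 28 24
f 27 21 29
f 27 29 28
f 28 29 30
f 28 30 24
f 29 21 31
f 29 31 30
f 30 31 32
f 30 32 24
f 31 21 33
f 31 33 32
f 32 33 34
f 32 34 24
f 33 21 35
f 33 35 34
f 34 35 36
f 34 36 24
f 35 21 37
f 35 37 36
f 36 37 38
f 36 38 24
f 37 21 39
f 37 39 38
f 38 39 40
f 38 40 24
f 39 21 41
f 39 41 40
f 40 41 42
f 40 42 24
f 41 21 43
f 41 43 42
f 42 43 44
f 42 44 24
f 43 21 45
f 43 45 44
f 44 45 46
f 44 46 24
f 45 21 47
f 45 47 46
f 46 47 48
f 46 48 24
f 47 21 49
f 47 49 48
f 48 49 50
f 48 50 24
f 49 21 22
f 49 22 50
f 50 22 23
f 50 23 24



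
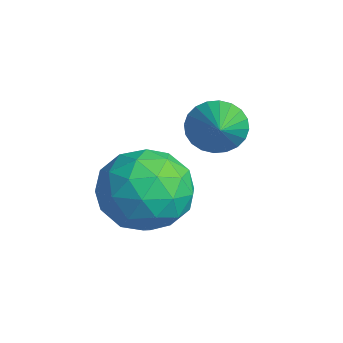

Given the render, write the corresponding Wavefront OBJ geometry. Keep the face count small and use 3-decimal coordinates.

v -1.437 -1.09 -0.171
v -0.844 -0.735 -1.072
v 0.084 -1.845 0.532
v 0.677 -1.49 -0.369
v 0.28 -0.737 0.382
v -0.66 -0.27 -0.053
v -0.1 -2.31 -0.487
v -1.04 -1.843 -0.922
v -0.018 -1.489 -1.268
v 0.217 -0.517 -0.731
v -0.977 -2.063 0.191
v -0.742 -1.091 0.728
v -1.274 -0.846 -0.683
v 0.514 -1.734 0.143
v 0.281 -1.291 0.584
v 0.629 -1.083 0.055
v -1.165 -0.572 -0.084
v -0.817 -0.364 -0.614
v -0.156 -0.365 0.241
v 0.057 -2.216 0.074
v 0.405 -2.008 -0.456
v -1.389 -1.497 -0.595
v -1.041 -1.289 -1.124
v -0.604 -2.215 -0.781
v -0.44 -1.081 -1.328
v 0.454 -1.525 -0.915
v -0.003 -2.007 -0.984
v -0.555 -1.733 -1.239
v -0.302 -0.509 -1.012
v 0.592 -0.953 -0.599
v 0.359 -0.51 -0.158
v -0.193 -0.236 -0.413
v 0.184 -0.953 -1.127
v -1.352 -1.627 0.059
v -0.458 -2.071 0.472
v -0.567 -2.344 -0.127
v -1.119 -2.07 -0.382
v -1.214 -1.055 0.375
v -0.32 -1.499 0.788
v -0.205 -0.847 0.699
v -0.757 -0.573 0.444
v -0.944 -1.627 0.587
v -0.755 0.546 0.987
v -0.456 0.345 0.387
v 0.575 -0.006 1.833
v -0.364 0.601 0.409
v -0.332 0.849 0.519
v -0.363 1.051 0.701
v -0.455 1.175 0.926
v -0.592 1.204 1.16
v -0.754 1.133 1.368
v -0.916 0.972 1.518
v -1.054 0.747 1.588
v -1.146 0.491 1.565
v -1.178 0.243 1.455
v -1.147 0.041 1.273
v -1.055 -0.083 1.048
v -0.918 -0.112 0.814
v -0.756 -0.041 0.606
v -0.594 0.12 0.456
f 1 38 17
f 38 12 41
f 17 41 6
f 38 41 17
f 1 17 13
f 17 6 18
f 13 18 2
f 17 18 13
f 1 13 22
f 13 2 23
f 22 23 8
f 13 23 22
f 1 22 34
f 22 8 37
f 34 37 11
f 22 37 34
f 1 34 38
f 34 11 42
f 38 42 12
f 34 42 38
f 2 18 29
f 18 6 32
f 29 32 10
f 18 32 29
f 6 41 19
f 41 12 40
f 19 40 5
f 41 40 19
f 12 42 39
f 42 11 35
f 39 35 3
f 42 35 39
f 11 37 36
f 37 8 24
f 36 24 7
f 37 24 36
f 8 23 28
f 23 2 25
f 28 25 9
f 23 25 28
f 4 30 16
f 30 10 31
f 16 31 5
f 30 31 16
f 4 16 14
f 16 5 15
f 14 15 3
f 16 15 14
f 4 14 21
f 14 3 20
f 21 20 7
f 14 20 21
f 4 21 26
f 21 7 27
f 26 27 9
f 21 27 26
f 4 26 30
f 26 9 33
f 30 33 10
f 26 33 30
f 5 31 19
f 31 10 32
f 19 32 6
f 31 32 19
f 3 15 39
f 15 5 40
f 39 40 12
f 15 40 39
f 7 20 36
f 20 3 35
f 36 35 11
f 20 35 36
f 9 27 28
f 27 7 24
f 28 24 8
f 27 24 28
f 10 33 29
f 33 9 25
f 29 25 2
f 33 25 29
f 44 43 46
f 44 46 45
f 46 43 47
f 46 47 45
f 47 43 48
f 47 48 45
f 48 43 49
f 48 49 45
f 49 43 50
f 49 50 45
f 50 43 51
f 50 51 45
f 51 43 52
f 51 52 45
f 52 43 53
f 52 53 45
f 53 43 54
f 53 54 45
f 54 43 55
f 54 55 45
f 55 43 56
f 55 56 45
f 56 43 57
f 56 57 45
f 57 43 58
f 57 58 45
f 58 43 59
f 58 59 45
f 59 43 60
f 59 60 45
f 60 43 44
f 60 44 45



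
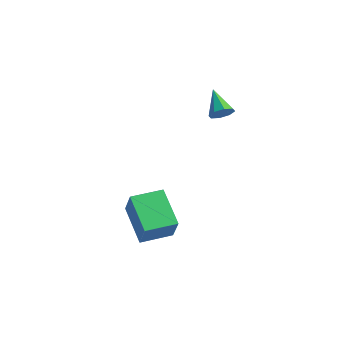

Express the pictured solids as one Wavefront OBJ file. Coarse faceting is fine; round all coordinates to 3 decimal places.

v -1.299 1.451 3.007
v -0.88 1.597 3.365
v -2.061 2.349 3.533
v -0.868 1.825 2.994
v -1.109 1.834 2.63
v -1.46 1.619 2.487
v -1.717 1.305 2.649
v -1.729 1.078 3.021
v -1.489 1.069 3.385
v -1.137 1.284 3.527
v -3.681 -2.981 -0.213
v -3.352 -3.205 0.982
v -2.668 -1.976 -0.304
v -2.339 -2.2 0.891
v -2.501 -4.22 -0.771
v -2.172 -4.444 0.424
v -1.488 -3.215 -0.862
v -1.159 -3.439 0.333
f 2 1 4
f 2 4 3
f 4 1 5
f 4 5 3
f 5 1 6
f 5 6 3
f 6 1 7
f 6 7 3
f 7 1 8
f 7 8 3
f 8 1 9
f 8 9 3
f 9 1 10
f 9 10 3
f 10 1 2
f 10 2 3
f 12 14 11
f 15 12 11
f 11 14 13
f 13 15 11
f 12 18 14
f 16 12 15
f 16 18 12
f 14 18 13
f 17 15 13
f 13 18 17
f 17 16 15
f 18 16 17



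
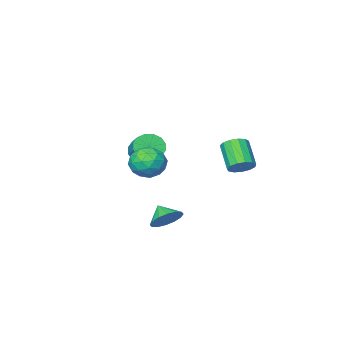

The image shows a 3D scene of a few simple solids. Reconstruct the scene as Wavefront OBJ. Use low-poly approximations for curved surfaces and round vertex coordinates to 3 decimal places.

v -3.179 2.066 1.915
v -2.344 1.738 1.848
v -2.786 0.326 3.237
v -3.621 0.654 3.305
v -2.329 2.091 2.211
v -2.771 0.679 3.601
v -2.585 2.437 2.481
v -3.027 1.025 3.87
v -3.029 2.664 2.571
v -3.471 1.252 3.96
v -3.521 2.702 2.452
v -3.963 1.29 3.842
v -3.904 2.538 2.164
v -4.346 1.126 3.553
v -4.057 2.224 1.796
v -4.499 0.812 3.186
v -3.931 1.86 1.466
v -4.373 0.448 2.856
v -3.567 1.561 1.279
v -4.009 0.149 2.669
v -3.079 1.423 1.294
v -3.521 0.011 2.683
v -2.623 1.489 1.506
v -3.065 0.077 2.895
v -0.473 -4.616 1.645
v 0.421 -4.544 1.099
v 0.867 -3.191 2.009
v -0.027 -3.264 2.555
v 0.063 -4.241 0.824
v 0.509 -2.888 1.734
v -0.438 -4.039 0.769
v 0.008 -2.686 1.679
v -0.949 -3.991 0.949
v -0.503 -2.638 1.859
v -1.332 -4.111 1.315
v -0.886 -2.758 2.225
v -1.485 -4.367 1.77
v -1.039 -3.014 2.68
v -1.367 -4.689 2.191
v -0.921 -3.336 3.101
v -1.009 -4.992 2.466
v -0.563 -3.639 3.376
v -0.508 -5.194 2.521
v -0.062 -3.841 3.431
v 0.003 -5.242 2.341
v 0.449 -3.889 3.251
v 0.386 -5.122 1.975
v 0.832 -3.769 2.885
v 0.539 -4.866 1.52
v 0.985 -3.513 2.43
v 1.959 1.429 3.863
v 2.816 2.133 4.371
v 3.284 0.747 2.569
v 4.141 1.451 3.077
v 3.691 0.499 3.692
v 2.872 0.92 4.492
v 3.228 1.96 2.448
v 2.409 2.381 3.248
v 3.601 2.46 3.496
v 3.887 1.558 4.265
v 2.213 1.322 2.675
v 2.499 0.42 3.444
v 2.271 1.841 4.23
v 3.829 1.039 2.71
v 3.564 0.48 3.071
v 4.068 0.893 3.37
v 2.304 1.128 4.302
v 2.808 1.542 4.6
v 3.322 0.581 4.201
v 3.292 1.338 2.34
v 3.796 1.752 2.638
v 2.032 1.987 3.57
v 2.536 2.4 3.869
v 2.778 2.299 2.739
v 3.236 2.447 4.015
v 4.015 2.046 3.254
v 3.479 2.345 2.885
v 2.997 2.593 3.355
v 3.404 1.916 4.466
v 4.183 1.515 3.706
v 3.918 0.956 4.068
v 3.437 1.204 4.538
v 3.866 2.109 3.953
v 1.917 1.365 3.234
v 2.696 0.964 2.474
v 2.663 1.676 2.402
v 2.182 1.924 2.872
v 2.085 0.834 3.686
v 2.864 0.433 2.925
v 3.103 0.287 3.585
v 2.621 0.535 4.055
v 2.234 0.771 2.987
v 3.488 4.153 -0.045
v 4.3 4.585 0.482
v 3.492 3.207 0.725
v 3.851 4.783 0.726
v 3.304 4.812 0.765
v 2.807 4.664 0.586
v 2.492 4.38 0.238
v 2.444 4.034 -0.186
v 2.676 3.721 -0.572
v 3.125 3.523 -0.817
v 3.672 3.494 -0.855
v 4.169 3.642 -0.676
v 4.484 3.926 -0.328
v 4.532 4.272 0.095
f 2 1 5
f 2 5 3
f 3 5 6
f 3 6 4
f 5 1 7
f 5 7 6
f 6 7 8
f 6 8 4
f 7 1 9
f 7 9 8
f 8 9 10
f 8 10 4
f 9 1 11
f 9 11 10
f 10 11 12
f 10 12 4
f 11 1 13
f 11 13 12
f 12 13 14
f 12 14 4
f 13 1 15
f 13 15 14
f 14 15 16
f 14 16 4
f 15 1 17
f 15 17 16
f 16 17 18
f 16 18 4
f 17 1 19
f 17 19 18
f 18 19 20
f 18 20 4
f 19 1 21
f 19 21 20
f 20 21 22
f 20 22 4
f 21 1 23
f 21 23 22
f 22 23 24
f 22 24 4
f 23 1 2
f 23 2 24
f 24 2 3
f 24 3 4
f 26 25 29
f 26 29 27
f 27 29 30
f 27 30 28
f 29 25 31
f 29 31 30
f 30 31 32
f 30 32 28
f 31 25 33
f 31 33 32
f 32 33 34
f 32 34 28
f 33 25 35
f 33 35 34
f 34 35 36
f 34 36 28
f 35 25 37
f 35 37 36
f 36 37 38
f 36 38 28
f 37 25 39
f 37 39 38
f 38 39 40
f 38 40 28
f 39 25 41
f 39 41 40
f 40 41 42
f 40 42 28
f 41 25 43
f 41 43 42
f 42 43 44
f 42 44 28
f 43 25 45
f 43 45 44
f 44 45 46
f 44 46 28
f 45 25 47
f 45 47 46
f 46 47 48
f 46 48 28
f 47 25 49
f 47 49 48
f 48 49 50
f 48 50 28
f 49 25 26
f 49 26 50
f 50 26 27
f 50 27 28
f 51 88 67
f 88 62 91
f 67 91 56
f 88 91 67
f 51 67 63
f 67 56 68
f 63 68 52
f 67 68 63
f 51 63 72
f 63 52 73
f 72 73 58
f 63 73 72
f 51 72 84
f 72 58 87
f 84 87 61
f 72 87 84
f 51 84 88
f 84 61 92
f 88 92 62
f 84 92 88
f 52 68 79
f 68 56 82
f 79 82 60
f 68 82 79
f 56 91 69
f 91 62 90
f 69 90 55
f 91 90 69
f 62 92 89
f 92 61 85
f 89 85 53
f 92 85 89
f 61 87 86
f 87 58 74
f 86 74 57
f 87 74 86
f 58 73 78
f 73 52 75
f 78 75 59
f 73 75 78
f 54 80 66
f 80 60 81
f 66 81 55
f 80 81 66
f 54 66 64
f 66 55 65
f 64 65 53
f 66 65 64
f 54 64 71
f 64 53 70
f 71 70 57
f 64 70 71
f 54 71 76
f 71 57 77
f 76 77 59
f 71 77 76
f 54 76 80
f 76 59 83
f 80 83 60
f 76 83 80
f 55 81 69
f 81 60 82
f 69 82 56
f 81 82 69
f 53 65 89
f 65 55 90
f 89 90 62
f 65 90 89
f 57 70 86
f 70 53 85
f 86 85 61
f 70 85 86
f 59 77 78
f 77 57 74
f 78 74 58
f 77 74 78
f 60 83 79
f 83 59 75
f 79 75 52
f 83 75 79
f 94 93 96
f 94 96 95
f 96 93 97
f 96 97 95
f 97 93 98
f 97 98 95
f 98 93 99
f 98 99 95
f 99 93 100
f 99 100 95
f 100 93 101
f 100 101 95
f 101 93 102
f 101 102 95
f 102 93 103
f 102 103 95
f 103 93 104
f 103 104 95
f 104 93 105
f 104 105 95
f 105 93 106
f 105 106 95
f 106 93 94
f 106 94 95



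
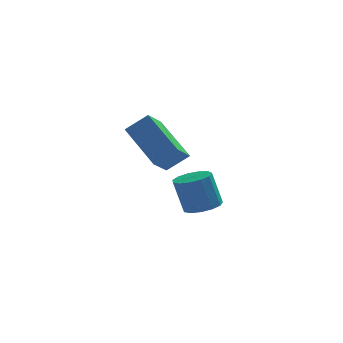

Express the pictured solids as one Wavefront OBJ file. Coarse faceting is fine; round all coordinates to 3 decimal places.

v 0.92 -1.931 0.221
v 1.723 -1.938 0.882
v 0.019 -0.433 1.33
v 0.822 -0.44 1.991
v 1.398 -1.22 -0.351
v 2.201 -1.227 0.31
v 0.497 0.278 0.758
v 1.3 0.271 1.419
v 2.989 2.675 -3.736
v 3.599 2.271 -3.532
v 3.202 2.401 -2.081
v 2.591 2.805 -2.284
v 3.722 2.681 -3.535
v 3.325 2.812 -2.084
v 3.611 3.09 -3.602
v 3.214 3.22 -2.151
v 3.303 3.366 -3.712
v 2.906 3.497 -2.261
v 2.895 3.423 -3.828
v 2.498 3.554 -2.377
v 2.517 3.243 -3.916
v 2.12 3.373 -2.465
v 2.288 2.882 -3.946
v 1.891 3.012 -2.495
v 2.282 2.455 -3.909
v 1.885 2.586 -2.458
v 2.5 2.098 -3.817
v 2.103 2.229 -2.366
v 2.873 1.924 -3.7
v 2.476 2.055 -2.249
v 3.283 1.989 -3.593
v 2.886 2.119 -2.142
f 2 4 1
f 5 2 1
f 1 4 3
f 3 5 1
f 2 8 4
f 6 2 5
f 6 8 2
f 4 8 3
f 7 5 3
f 3 8 7
f 7 6 5
f 8 6 7
f 10 9 13
f 10 13 11
f 11 13 14
f 11 14 12
f 13 9 15
f 13 15 14
f 14 15 16
f 14 16 12
f 15 9 17
f 15 17 16
f 16 17 18
f 16 18 12
f 17 9 19
f 17 19 18
f 18 19 20
f 18 20 12
f 19 9 21
f 19 21 20
f 20 21 22
f 20 22 12
f 21 9 23
f 21 23 22
f 22 23 24
f 22 24 12
f 23 9 25
f 23 25 24
f 24 25 26
f 24 26 12
f 25 9 27
f 25 27 26
f 26 27 28
f 26 28 12
f 27 9 29
f 27 29 28
f 28 29 30
f 28 30 12
f 29 9 31
f 29 31 30
f 30 31 32
f 30 32 12
f 31 9 10
f 31 10 32
f 32 10 11
f 32 11 12



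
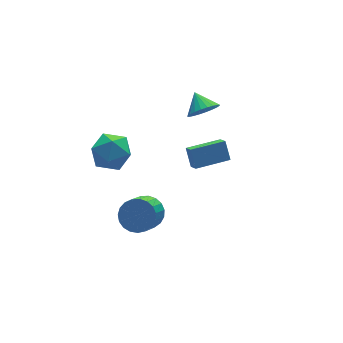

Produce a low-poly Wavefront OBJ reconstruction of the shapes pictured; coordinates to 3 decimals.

v -2.841 1.155 2.392
v -1.869 0.376 2.276
v -3.891 0.044 1.064
v -2.919 -0.735 0.948
v -3.566 -0.698 2.018
v -2.918 -0.011 2.839
v -2.842 0.431 0.501
v -2.194 1.118 1.322
v -1.87 -0.072 1.107
v -2.317 -0.769 2.045
v -3.443 1.189 1.295
v -3.89 0.492 2.233
v -2.126 -2.097 -2.068
v -1.282 -2.294 -1.531
v -2.349 -3.279 -0.215
v -3.194 -3.083 -0.752
v -1.411 -1.928 -1.361
v -2.479 -2.913 -0.045
v -1.664 -1.59 -1.313
v -2.731 -2.575 0.003
v -1.997 -1.341 -1.396
v -3.064 -2.326 -0.08
v -2.352 -1.222 -1.596
v -3.419 -2.207 -0.28
v -2.668 -1.255 -1.876
v -3.735 -2.24 -0.56
v -2.89 -1.433 -2.19
v -3.958 -2.418 -0.874
v -2.981 -1.726 -2.483
v -4.048 -2.711 -1.167
v -2.923 -2.084 -2.704
v -3.991 -3.069 -1.388
v -2.728 -2.443 -2.815
v -3.796 -3.429 -1.499
v -2.429 -2.743 -2.797
v -3.496 -3.729 -1.481
v -2.077 -2.932 -2.653
v -3.145 -3.917 -1.337
v -1.734 -2.976 -2.407
v -2.802 -3.961 -1.091
v -1.459 -2.868 -2.103
v -2.526 -3.853 -0.787
v -1.299 -2.627 -1.793
v -2.366 -3.612 -0.477
v 2.624 0.773 -3.509
v 2.735 1.534 -2.51
v 2.727 1.471 -4.052
v 2.839 2.231 -3.053
v 4.681 0.469 -3.507
v 4.793 1.229 -2.508
v 4.785 1.166 -4.05
v 4.896 1.927 -3.051
v 2.818 0.336 2.198
v 3.247 0.774 1.473
v 2.882 1.404 2.882
v 2.89 0.843 1.398
v 2.523 0.835 1.446
v 2.2 0.75 1.608
v 1.972 0.603 1.86
v 1.872 0.415 2.163
v 1.917 0.214 2.472
v 2.098 0.033 2.739
v 2.39 -0.103 2.924
v 2.746 -0.172 2.998
v 3.114 -0.163 2.951
v 3.436 -0.079 2.789
v 3.665 0.069 2.537
v 3.764 0.257 2.233
v 3.72 0.457 1.925
v 3.538 0.639 1.658
f 1 12 6
f 1 6 2
f 1 2 8
f 1 8 11
f 1 11 12
f 2 6 10
f 6 12 5
f 12 11 3
f 11 8 7
f 8 2 9
f 4 10 5
f 4 5 3
f 4 3 7
f 4 7 9
f 4 9 10
f 5 10 6
f 3 5 12
f 7 3 11
f 9 7 8
f 10 9 2
f 14 13 17
f 14 17 15
f 15 17 18
f 15 18 16
f 17 13 19
f 17 19 18
f 18 19 20
f 18 20 16
f 19 13 21
f 19 21 20
f 20 21 22
f 20 22 16
f 21 13 23
f 21 23 22
f 22 23 24
f 22 24 16
f 23 13 25
f 23 25 24
f 24 25 26
f 24 26 16
f 25 13 27
f 25 27 26
f 26 27 28
f 26 28 16
f 27 13 29
f 27 29 28
f 28 29 30
f 28 30 16
f 29 13 31
f 29 31 30
f 30 31 32
f 30 32 16
f 31 13 33
f 31 33 32
f 32 33 34
f 32 34 16
f 33 13 35
f 33 35 34
f 34 35 36
f 34 36 16
f 35 13 37
f 35 37 36
f 36 37 38
f 36 38 16
f 37 13 39
f 37 39 38
f 38 39 40
f 38 40 16
f 39 13 41
f 39 41 40
f 40 41 42
f 40 42 16
f 41 13 43
f 41 43 42
f 42 43 44
f 42 44 16
f 43 13 14
f 43 14 44
f 44 14 15
f 44 15 16
f 46 48 45
f 49 46 45
f 45 48 47
f 47 49 45
f 46 52 48
f 50 46 49
f 50 52 46
f 48 52 47
f 51 49 47
f 47 52 51
f 51 50 49
f 52 50 51
f 54 53 56
f 54 56 55
f 56 53 57
f 56 57 55
f 57 53 58
f 57 58 55
f 58 53 59
f 58 59 55
f 59 53 60
f 59 60 55
f 60 53 61
f 60 61 55
f 61 53 62
f 61 62 55
f 62 53 63
f 62 63 55
f 63 53 64
f 63 64 55
f 64 53 65
f 64 65 55
f 65 53 66
f 65 66 55
f 66 53 67
f 66 67 55
f 67 53 68
f 67 68 55
f 68 53 69
f 68 69 55
f 69 53 70
f 69 70 55
f 70 53 54
f 70 54 55

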